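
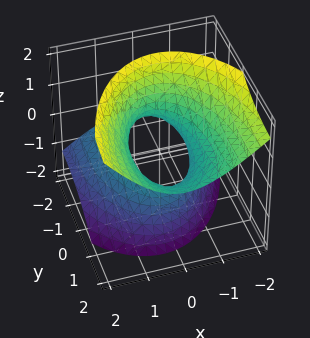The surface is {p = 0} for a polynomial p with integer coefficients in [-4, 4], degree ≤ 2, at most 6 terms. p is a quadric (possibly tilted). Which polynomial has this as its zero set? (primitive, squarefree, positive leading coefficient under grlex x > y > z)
3*x^2 + x*z + y^2 - 3*y*z - 2*z^2 - 2

deg p = 2. The shape is more complex than any degree-1 surface.
From the axis intercepts and sections: it misses every integer gridline on the z-axis.
The integer polynomial consistent with all of this is the stated p.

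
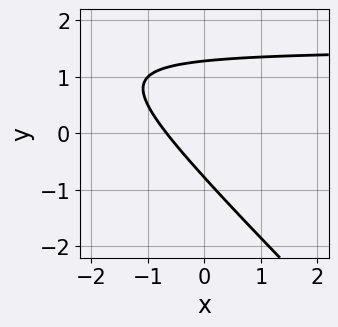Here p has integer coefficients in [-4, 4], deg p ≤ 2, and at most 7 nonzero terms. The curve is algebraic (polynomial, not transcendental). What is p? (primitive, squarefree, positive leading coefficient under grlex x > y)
2*x*y + 2*y^2 - 3*x - y - 2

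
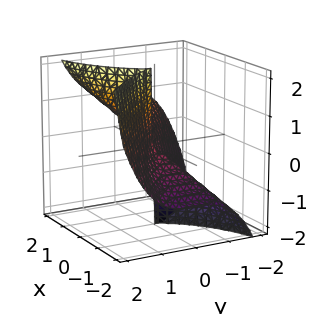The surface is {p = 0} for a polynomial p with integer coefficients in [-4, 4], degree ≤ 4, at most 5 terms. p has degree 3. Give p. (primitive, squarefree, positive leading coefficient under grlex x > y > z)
(a) Degree: the shape is more complex than any degree-2 surface, so deg p = 3.
(b) Reading off the gridlines: it crosses the y-axis at the gridline y = 0; it crosses the x-axis at the gridline x = 0.
(c) Assembling these constraints gives the stated polynomial. Check: (0, 0, -2) on the z-axis lies on the surface, and p(0, 0, -2) = 0. ✓

x^3 - 2*x^2*z + 2*y^3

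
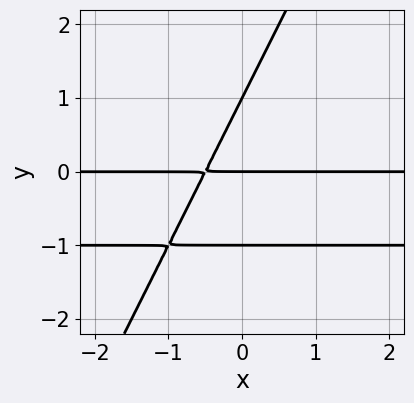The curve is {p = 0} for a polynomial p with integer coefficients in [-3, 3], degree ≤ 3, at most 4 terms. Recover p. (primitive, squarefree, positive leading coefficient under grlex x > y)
2*x*y^2 - y^3 + 2*x*y + y

First, the degree is 3 — the shape is more complex than any degree-2 curve.
Then, from the axis intercepts and sections: the y-axis gridline crossings are at y ∈ {-1, 0, 1}; every point of the x-axis in the box is on the curve.
Finally, these observations pin down the coefficients.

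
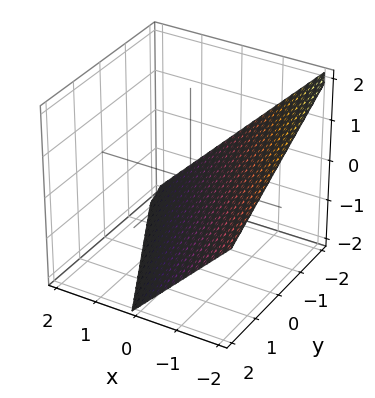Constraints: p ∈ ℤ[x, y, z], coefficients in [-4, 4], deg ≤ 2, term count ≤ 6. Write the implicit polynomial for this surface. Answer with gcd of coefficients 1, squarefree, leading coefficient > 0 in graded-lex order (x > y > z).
2*x + y + 2*z + 2

deg p = 1.
Reading off the gridlines: it meets the z-axis at z = -1 (among the integer gridlines); it meets the x-axis at x = -1 (among the integer gridlines); it meets the y-axis at y = -2 (among the integer gridlines).
Putting this together gives p.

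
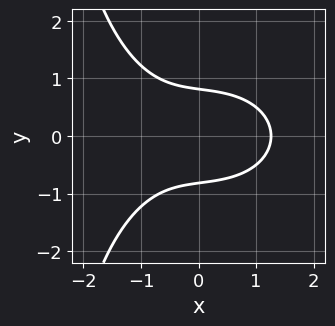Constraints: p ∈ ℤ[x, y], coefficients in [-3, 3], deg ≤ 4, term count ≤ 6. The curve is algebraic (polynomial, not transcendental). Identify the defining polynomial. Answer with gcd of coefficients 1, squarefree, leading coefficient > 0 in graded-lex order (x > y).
x^3 + x*y^2 + 3*y^2 - 2

(a) The degree is 3 — the shape is more complex than any degree-2 curve.
(b) Symmetries: mirror symmetry y ↦ −y ⇒ only even powers of y.
(c) The integer polynomial consistent with all of this is the stated p.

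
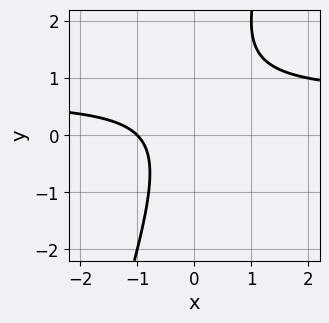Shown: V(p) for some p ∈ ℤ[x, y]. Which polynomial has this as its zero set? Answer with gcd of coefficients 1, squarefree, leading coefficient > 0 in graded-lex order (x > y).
3*x*y - y^2 - 2*x + y - 2

1. deg p = 2. A generic line meets the curve in up to 2 points.
2. From the visible intercepts: the curve avoids every integer y-axis point in the box; one x-axis crossing is at x = -1.
3. Solving for integer coefficients yields p as stated.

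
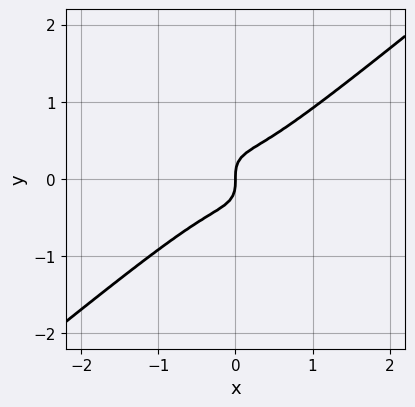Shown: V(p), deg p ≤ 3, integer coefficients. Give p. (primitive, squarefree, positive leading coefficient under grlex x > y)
1. The degree is 3 — a generic line meets the curve in up to 3 points.
2. Against the integer gridlines: one y-axis crossing is at y = 0; one x-axis crossing is at x = 0.
3. Assembling these constraints gives the stated polynomial.

3*x^3 - 2*x*y^2 - 3*y^3 + x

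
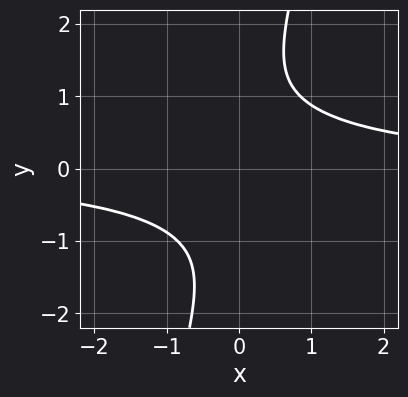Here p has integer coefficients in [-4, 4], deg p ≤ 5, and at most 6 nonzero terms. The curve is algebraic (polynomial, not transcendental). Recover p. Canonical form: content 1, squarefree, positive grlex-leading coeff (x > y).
2*x^2*y^2 + 3*x*y^3 - y^4 - 3

deg p = 4.
Against the integer gridlines: it misses every integer gridline on the x-axis; it misses every integer gridline on the y-axis.
Solving for integer coefficients yields p as stated.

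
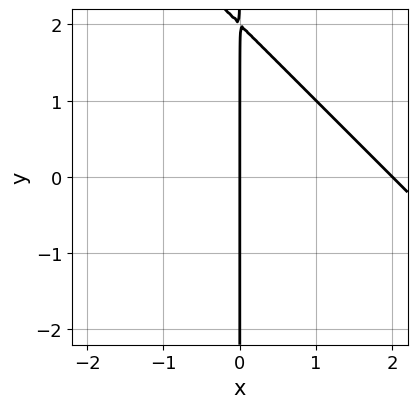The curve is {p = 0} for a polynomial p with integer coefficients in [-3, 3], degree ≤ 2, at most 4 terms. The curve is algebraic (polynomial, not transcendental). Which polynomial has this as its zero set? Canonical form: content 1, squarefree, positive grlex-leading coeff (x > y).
1. deg p = 2. No degree-1 curve has this shape.
2. Reading off the gridlines: every point of the y-axis in the box is on the curve; the x-axis gridline crossings are at x ∈ {0, 2}.
3. Putting this together gives p.

x^2 + x*y - 2*x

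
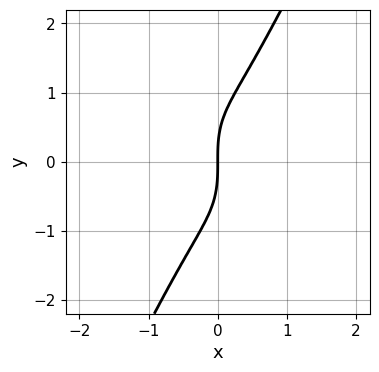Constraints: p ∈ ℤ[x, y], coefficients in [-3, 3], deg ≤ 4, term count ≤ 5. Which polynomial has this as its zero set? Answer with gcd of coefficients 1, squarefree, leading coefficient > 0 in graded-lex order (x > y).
3*x^3 + 3*x^2*y - y^3 + 3*x

1. Degree: no degree-2 curve has this shape, so deg p = 3.
2. From the axis intercepts and sections: one y-axis crossing is at y = 0; one x-axis crossing is at x = 0.
3. These observations pin down the coefficients.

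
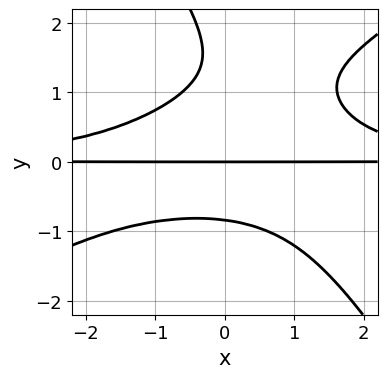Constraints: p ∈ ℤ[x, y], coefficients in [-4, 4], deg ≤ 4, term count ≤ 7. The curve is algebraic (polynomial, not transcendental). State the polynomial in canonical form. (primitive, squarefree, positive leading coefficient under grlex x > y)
x^2*y^2 - x*y^3 - y^4 + 2*y^3 - 2*y

First, deg p = 4. No degree-3 curve has this shape.
Next, from the visible intercepts: the visible x-axis segment lies entirely on the curve; it meets the y-axis at y = 0 (among the integer gridlines).
Finally, these observations pin down the coefficients.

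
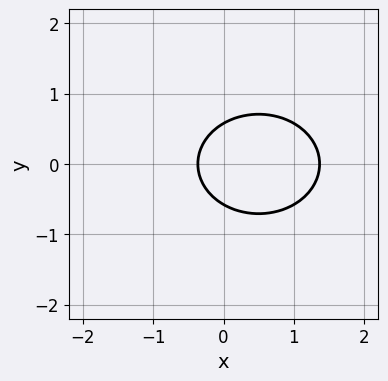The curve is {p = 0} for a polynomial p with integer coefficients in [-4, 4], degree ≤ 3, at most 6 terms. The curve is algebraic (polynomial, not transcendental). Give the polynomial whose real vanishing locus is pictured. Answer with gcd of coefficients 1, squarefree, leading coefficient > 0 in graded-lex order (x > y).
2*x^2 + 3*y^2 - 2*x - 1

(a) The degree is 2 — a generic line meets the curve in up to 2 points.
(b) Symmetries: the y ↦ −y reflection is a symmetry, so y appears only in even powers.
(c) Putting this together gives p.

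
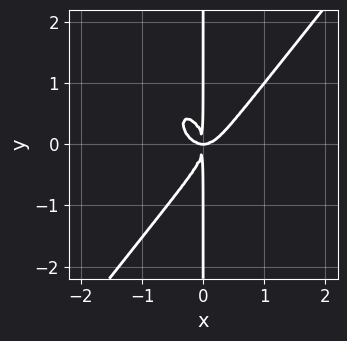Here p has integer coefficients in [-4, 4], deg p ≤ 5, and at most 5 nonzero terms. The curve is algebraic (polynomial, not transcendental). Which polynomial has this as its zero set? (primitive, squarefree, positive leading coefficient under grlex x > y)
First, deg p = 4. No degree-3 curve has this shape.
Next, observable constraints: the visible y-axis segment lies entirely on the curve.
Finally, these observations pin down the coefficients.

2*x^4 - x*y^3 - x^2*y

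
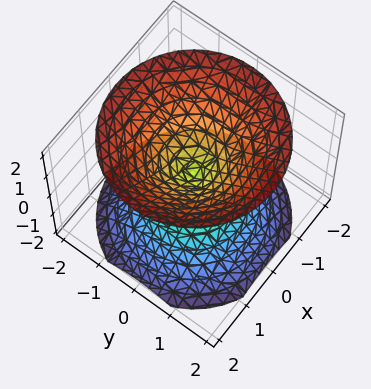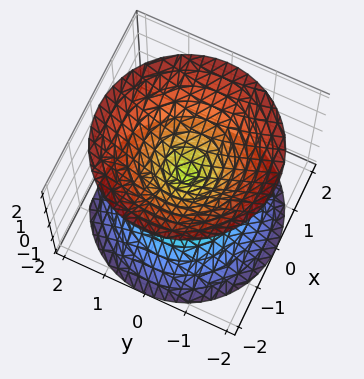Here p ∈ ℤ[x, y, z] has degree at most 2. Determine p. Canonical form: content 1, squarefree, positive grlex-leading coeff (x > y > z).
x^2 + y^2 - z^2

First, there are 2 components.
Then, degree: a double cone through the origin; a quadric, so deg p = 2.
Next, symmetries: mirror symmetry z ↦ −z ⇒ only even powers of z; rotational symmetry about the z-axis ⇒ p depends on x, y only through x² + y².
Next, observable constraints: it meets the y-axis at y = 0 (among the integer gridlines); it crosses the x-axis at the gridline x = 0.
Finally, together with the visible shape, these determine p as stated.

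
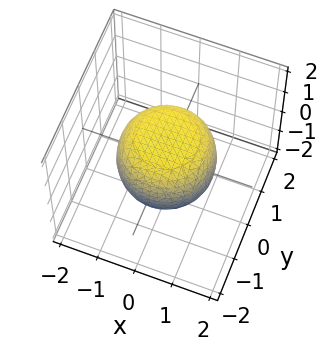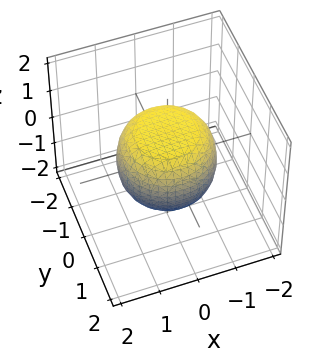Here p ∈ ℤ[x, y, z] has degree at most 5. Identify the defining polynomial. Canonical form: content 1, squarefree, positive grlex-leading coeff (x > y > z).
2*x^4 + 4*x^2*y^2 + 2*y^4 - x^2 - y^2 + 3*z^2 - 3

1. deg p = 4. A generic line meets the surface in up to 4 points.
2. Symmetries: rotational symmetry about the z-axis ⇒ p depends on x, y only through x² + y².
3. From the visible intercepts: the z-axis gridline crossings are at z ∈ {-1, 1}; a circular section at z = -1 has radius between 0 and 1.
4. Solving for integer coefficients yields p as stated.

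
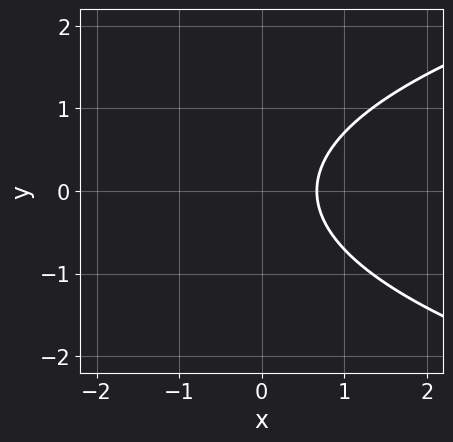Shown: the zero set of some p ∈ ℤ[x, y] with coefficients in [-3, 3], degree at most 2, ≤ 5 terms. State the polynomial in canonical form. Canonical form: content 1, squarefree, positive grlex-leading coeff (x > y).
2*y^2 - 3*x + 2

First, the degree is 2 — a generic line meets the curve in up to 2 points.
Next, symmetries: it's symmetric under y → −y, forcing even powers of y.
Then, from the axis intercepts and sections: it misses every integer gridline on the y-axis.
Finally, matching integer coefficients to the picture gives p.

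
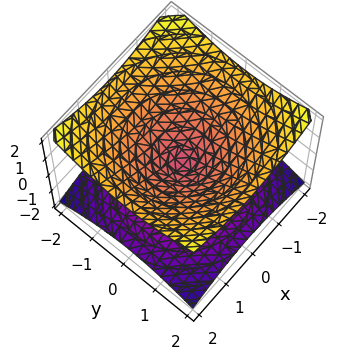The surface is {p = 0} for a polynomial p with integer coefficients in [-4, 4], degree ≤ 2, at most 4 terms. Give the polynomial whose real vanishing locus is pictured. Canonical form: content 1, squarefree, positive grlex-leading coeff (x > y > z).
x^2 + y^2 - 2*z^2

First, deg p = 2.
Then, by symmetry, the z-axis is an axis of rotation, so x and y enter only as x² + y²; it's symmetric under z → −z, forcing even powers of z.
Then, reading off the gridlines: it meets the y-axis at y = 0 (among the integer gridlines); a circular section at z = 1 has radius between 1 and 2; it meets the z-axis at z = 0 (among the integer gridlines).
Finally, putting this together gives p.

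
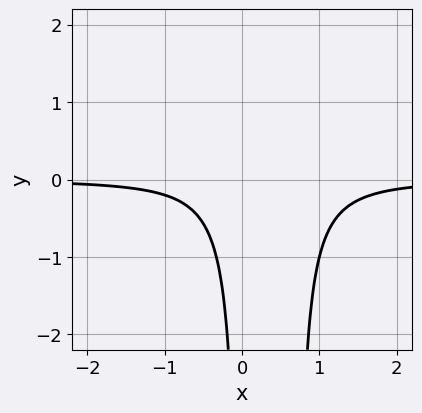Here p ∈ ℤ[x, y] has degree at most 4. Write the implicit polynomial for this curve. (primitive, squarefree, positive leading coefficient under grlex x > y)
3*x^2*y - 2*x*y + 1

1. The degree is 3 — the shape is more complex than any degree-2 curve.
2. From the visible intercepts: the curve avoids every integer y-axis point in the box; no x-intercept at any integer in the box.
3. The integer polynomial consistent with all of this is the stated p.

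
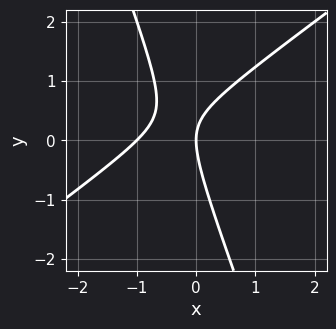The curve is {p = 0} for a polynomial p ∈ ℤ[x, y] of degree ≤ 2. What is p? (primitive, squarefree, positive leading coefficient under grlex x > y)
2*x^2 - 2*x*y - y^2 + 2*x

(a) Degree: no degree-1 curve has this shape, so deg p = 2.
(b) Against the integer gridlines: it meets the y-axis at y = 0 (among the integer gridlines); the x-axis gridline crossings are at x ∈ {-1, 0}.
(c) Matching integer coefficients to the picture gives p.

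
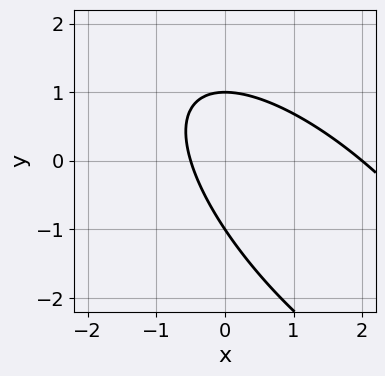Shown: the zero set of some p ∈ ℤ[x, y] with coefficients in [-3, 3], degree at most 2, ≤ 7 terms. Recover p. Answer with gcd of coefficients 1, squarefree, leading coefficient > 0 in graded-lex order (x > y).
2*x^2 + 3*x*y + 2*y^2 - 3*x - 2

Degree: no degree-1 curve has this shape, so deg p = 2.
Against the integer gridlines: the y-axis gridline crossings are at y ∈ {-1, 1}; one x-axis crossing is at x = 2.
The integer polynomial consistent with all of this is the stated p.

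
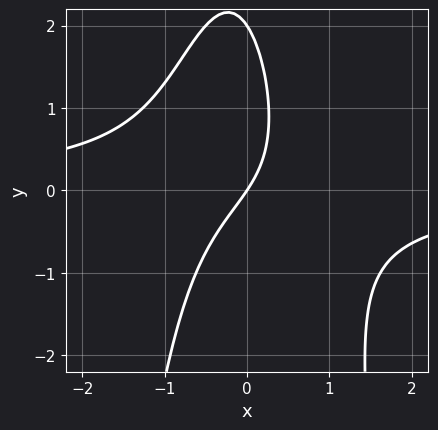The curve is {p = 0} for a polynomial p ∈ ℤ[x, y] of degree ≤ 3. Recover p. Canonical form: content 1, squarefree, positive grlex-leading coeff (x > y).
(a) The degree is 3 — a generic line meets the curve in up to 3 points.
(b) From the axis intercepts and sections: it meets the x-axis at x = 0 (among the integer gridlines); among the integer gridlines, it crosses the y-axis at y ∈ {0, 2}.
(c) Assembling these constraints gives the stated polynomial.

3*x^2*y + y^2 + 3*x - 2*y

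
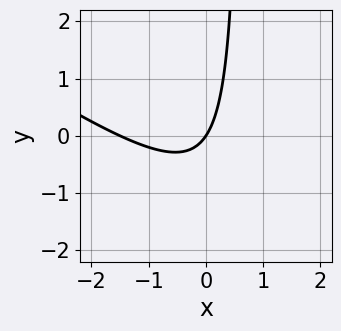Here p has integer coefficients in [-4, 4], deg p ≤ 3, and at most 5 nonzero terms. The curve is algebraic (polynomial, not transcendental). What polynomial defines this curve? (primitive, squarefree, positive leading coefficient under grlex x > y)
First, deg p = 2.
Then, from the axis intercepts and sections: one y-axis crossing is at y = 0; it meets the x-axis at x = 0 (among the integer gridlines).
Finally, putting this together gives p.

2*x^2 + 3*x*y + 3*x - 2*y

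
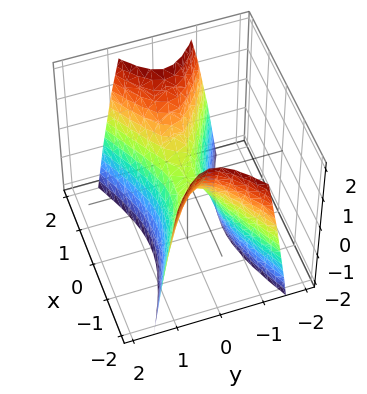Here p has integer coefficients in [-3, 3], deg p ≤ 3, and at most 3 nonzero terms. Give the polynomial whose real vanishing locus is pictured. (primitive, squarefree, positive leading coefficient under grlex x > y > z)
Degree: a hyperbolic paraboloid; a quadric, so deg p = 2.
Symmetries: it's symmetric under x → −x, forcing even powers of x; the y ↦ −y reflection is a symmetry, so y appears only in even powers.
From the visible intercepts: it crosses the z-axis at the gridline z = 0; one y-axis crossing is at y = 0; one x-axis crossing is at x = 0.
Putting this together gives p.

x^2 - 3*y^2 - z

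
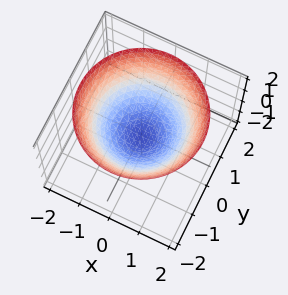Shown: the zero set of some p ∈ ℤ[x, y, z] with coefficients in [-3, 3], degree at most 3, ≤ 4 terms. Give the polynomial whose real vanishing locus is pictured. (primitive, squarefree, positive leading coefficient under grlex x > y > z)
1. Degree: no degree-1 surface has this shape, so deg p = 2.
2. Symmetries: rotational symmetry about the z-axis ⇒ p depends on x, y only through x² + y².
3. From the axis intercepts and sections: a circular section at z = 1 has radius between 1 and 2.
4. These observations pin down the coefficients.

2*x^2 + 2*y^2 - 3*z - 1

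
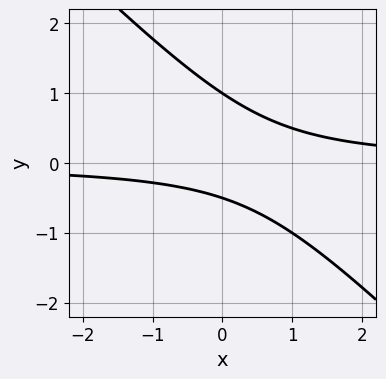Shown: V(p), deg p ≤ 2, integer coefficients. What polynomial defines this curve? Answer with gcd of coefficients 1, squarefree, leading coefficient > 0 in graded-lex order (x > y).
2*x*y + 2*y^2 - y - 1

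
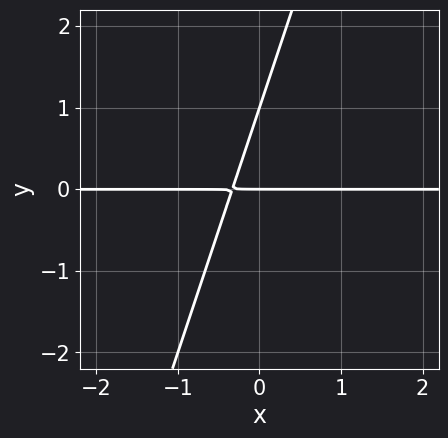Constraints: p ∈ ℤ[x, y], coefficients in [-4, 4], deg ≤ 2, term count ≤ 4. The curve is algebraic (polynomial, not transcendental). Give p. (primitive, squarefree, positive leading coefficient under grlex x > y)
3*x*y - y^2 + y

(a) The degree is 2 — no degree-1 curve has this shape.
(b) Checking where it meets the axes: among the integer gridlines, it crosses the y-axis at y ∈ {0, 1}; the visible x-axis segment lies entirely on the curve.
(c) The integer polynomial consistent with all of this is the stated p.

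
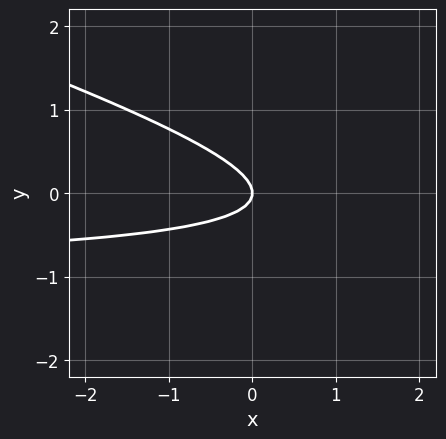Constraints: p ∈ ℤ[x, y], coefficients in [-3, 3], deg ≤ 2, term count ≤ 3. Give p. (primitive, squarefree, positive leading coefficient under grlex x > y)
1. deg p = 2.
2. Checking where it meets the axes: one y-axis crossing is at y = 0; it meets the x-axis at x = 0 (among the integer gridlines).
3. Putting this together gives p.

x*y + 3*y^2 + x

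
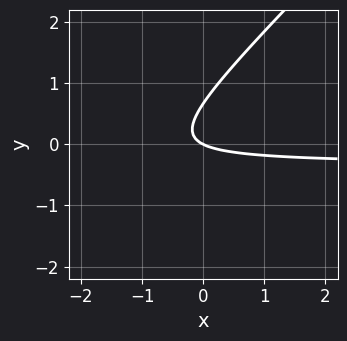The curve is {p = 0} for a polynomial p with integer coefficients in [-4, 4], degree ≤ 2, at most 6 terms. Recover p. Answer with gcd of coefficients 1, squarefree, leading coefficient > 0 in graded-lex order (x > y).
3*x*y - 3*y^2 + x + 2*y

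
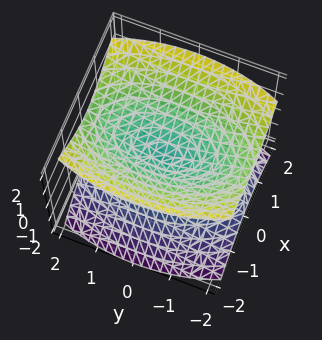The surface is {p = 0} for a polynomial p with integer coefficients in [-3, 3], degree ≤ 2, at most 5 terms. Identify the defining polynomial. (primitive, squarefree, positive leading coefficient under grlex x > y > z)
(a) There are 2 components.
(b) Degree: a double cone through the origin; a quadric, so deg p = 2.
(c) Symmetries: the z ↦ −z reflection is a symmetry, so z appears only in even powers; the x ↦ −x reflection is a symmetry, so x appears only in even powers; it's symmetric under y → −y, forcing even powers of y.
(d) From the axis intercepts and sections: it meets the x-axis at x = 0 (among the integer gridlines); it meets the y-axis at y = 0 (among the integer gridlines); it meets the z-axis at z = 0 (among the integer gridlines).
(e) Assembling these constraints gives the stated polynomial.

3*x^2 + y^2 - 3*z^2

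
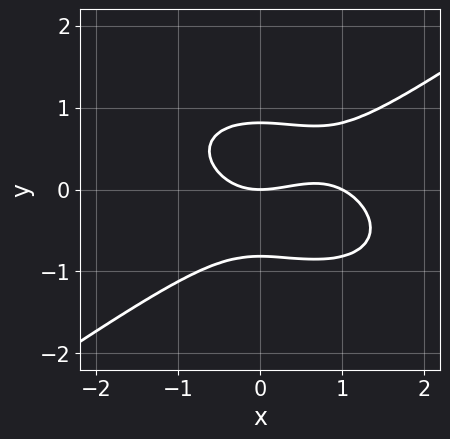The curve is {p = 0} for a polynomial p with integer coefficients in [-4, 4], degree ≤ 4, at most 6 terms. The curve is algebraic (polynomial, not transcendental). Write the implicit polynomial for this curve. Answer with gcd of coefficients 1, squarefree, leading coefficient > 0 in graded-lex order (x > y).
x^3 - 3*y^3 - x^2 + 2*y

The degree is 3 — a generic line meets the curve in up to 3 points.
Observable constraints: the x-axis gridline crossings are at x ∈ {0, 1}; one y-axis crossing is at y = 0.
These observations pin down the coefficients.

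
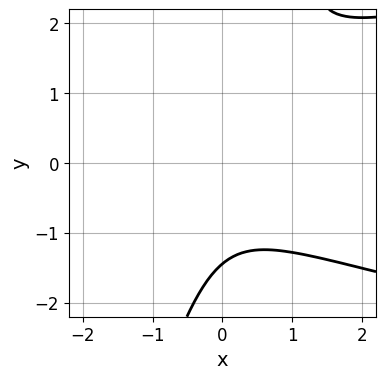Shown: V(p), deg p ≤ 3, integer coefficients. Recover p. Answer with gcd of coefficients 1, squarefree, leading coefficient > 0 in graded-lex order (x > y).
3*x*y^2 - y^3 - 3*x^2 - x - 3

First, the degree is 3 — a generic line meets the curve in up to 3 points.
Then, against the integer gridlines: the curve avoids every integer x-axis point in the box.
Finally, fitting integer coefficients to these (and the overall shape) gives p.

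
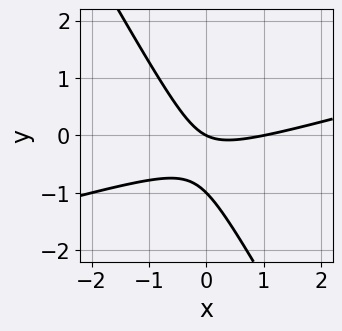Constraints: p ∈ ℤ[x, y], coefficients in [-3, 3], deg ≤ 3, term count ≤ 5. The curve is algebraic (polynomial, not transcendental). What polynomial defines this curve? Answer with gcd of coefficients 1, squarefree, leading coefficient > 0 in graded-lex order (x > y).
x^2 - 3*x*y - 2*y^2 - x - 2*y

(a) deg p = 2.
(b) From the visible intercepts: the y-axis gridline crossings are at y ∈ {-1, 0}; the x-axis gridline crossings are at x ∈ {0, 1}.
(c) The integer polynomial consistent with all of this is the stated p.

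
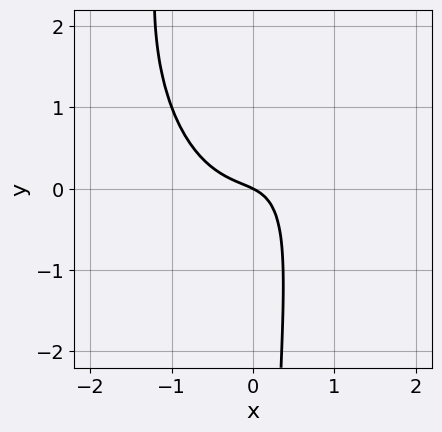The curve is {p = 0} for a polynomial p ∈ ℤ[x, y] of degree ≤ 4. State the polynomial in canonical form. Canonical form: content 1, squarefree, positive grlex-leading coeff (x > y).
3*x^3 + x*y^2 - 3*x*y + x + 2*y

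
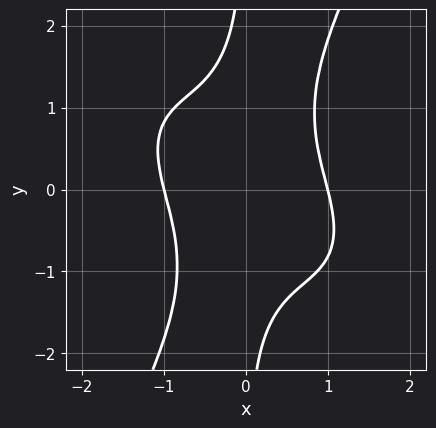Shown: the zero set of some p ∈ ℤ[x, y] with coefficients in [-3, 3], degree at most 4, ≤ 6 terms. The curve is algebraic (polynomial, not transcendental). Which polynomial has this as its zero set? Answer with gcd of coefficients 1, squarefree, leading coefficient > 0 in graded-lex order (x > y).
3*x^4 + 3*x^3*y + 2*x^2*y^2 - 2*x*y^3 - 3

(a) Degree: a generic line meets the curve in up to 4 points, so deg p = 4.
(b) From the visible intercepts: among the integer gridlines, it crosses the x-axis at x ∈ {-1, 1}; it misses every integer gridline on the y-axis.
(c) Together with the visible shape, these determine p as stated.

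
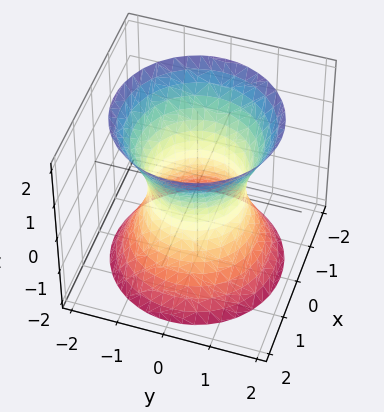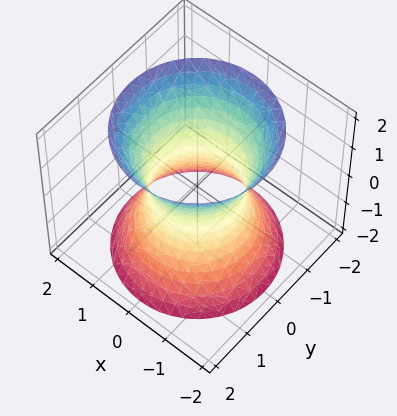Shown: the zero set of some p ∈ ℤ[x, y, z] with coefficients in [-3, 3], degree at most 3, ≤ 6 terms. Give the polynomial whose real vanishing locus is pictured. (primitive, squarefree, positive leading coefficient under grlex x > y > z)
2*x^2 + 2*y^2 - z^2 - 2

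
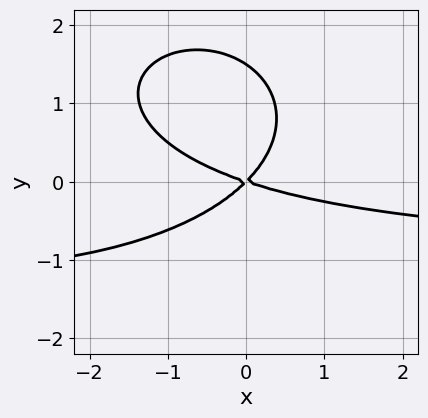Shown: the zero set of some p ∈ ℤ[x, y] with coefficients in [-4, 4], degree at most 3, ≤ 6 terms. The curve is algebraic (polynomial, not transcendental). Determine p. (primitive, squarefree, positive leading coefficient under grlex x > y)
x^2*y + 2*y^3 + x^2 + 2*x*y - 3*y^2

Degree: no degree-2 curve has this shape, so deg p = 3.
Reading off the gridlines: it meets the y-axis at y = 0 (among the integer gridlines); it meets the x-axis at x = 0 (among the integer gridlines).
Fitting integer coefficients to these (and the overall shape) gives p.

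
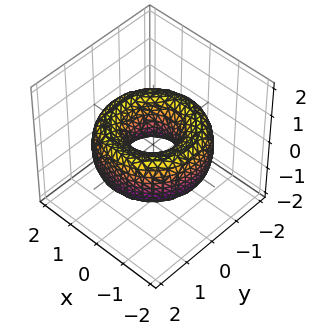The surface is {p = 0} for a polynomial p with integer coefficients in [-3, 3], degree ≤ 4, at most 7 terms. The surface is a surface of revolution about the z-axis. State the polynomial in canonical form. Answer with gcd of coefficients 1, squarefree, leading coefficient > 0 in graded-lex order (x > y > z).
x^4 + 2*x^2*y^2 + y^4 - 3*x^2 - 3*y^2 + 2*z^2 + 1

First, deg p = 4. No degree-3 surface has this shape.
Then, by symmetry, the z-axis is an axis of rotation, so x and y enter only as x² + y².
Then, against the integer gridlines: the surface avoids every integer z-axis point in the box; a circular section at z = 0 has radius between 0 and 1.
Finally, solving for integer coefficients yields p as stated.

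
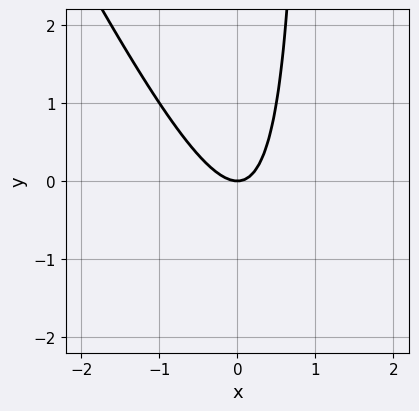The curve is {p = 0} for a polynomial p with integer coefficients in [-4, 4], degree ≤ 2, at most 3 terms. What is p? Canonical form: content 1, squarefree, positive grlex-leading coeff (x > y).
(a) deg p = 2. No degree-1 curve has this shape.
(b) Observable constraints: one x-axis crossing is at x = 0; one y-axis crossing is at y = 0.
(c) Fitting integer coefficients to these (and the overall shape) gives p.

2*x^2 + x*y - y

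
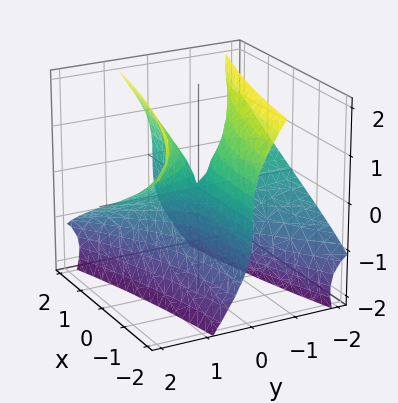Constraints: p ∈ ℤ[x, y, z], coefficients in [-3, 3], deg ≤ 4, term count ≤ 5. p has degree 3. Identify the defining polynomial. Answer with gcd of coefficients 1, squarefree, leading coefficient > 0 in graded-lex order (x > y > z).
1. Degree: a generic line meets the surface in up to 3 points, so deg p = 3.
2. Reading off the gridlines: every point of the y-axis in the box is on the surface; the visible x-axis segment lies entirely on the surface; it meets the z-axis at z = 0 (among the integer gridlines).
3. Matching integer coefficients to the picture gives p.

3*y^2*z - z^3 + 3*x*y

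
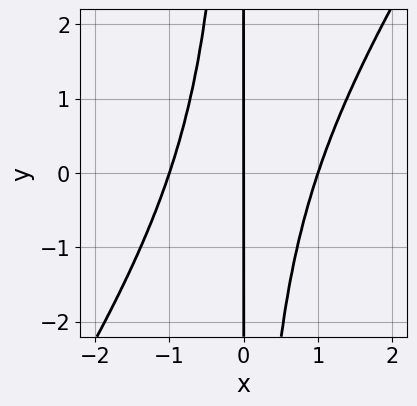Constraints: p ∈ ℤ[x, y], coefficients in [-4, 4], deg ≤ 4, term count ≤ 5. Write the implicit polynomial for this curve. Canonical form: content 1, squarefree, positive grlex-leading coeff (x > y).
3*x^3 - 2*x^2*y - 3*x

(a) The degree is 3 — the shape is more complex than any degree-2 curve.
(b) Checking where it meets the axes: among the integer gridlines, it crosses the x-axis at x ∈ {-1, 0, 1}; every point of the y-axis in the box is on the curve.
(c) These observations pin down the coefficients.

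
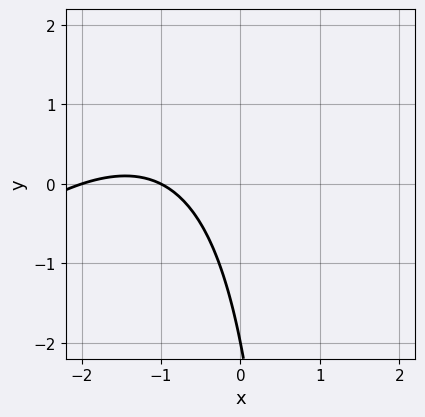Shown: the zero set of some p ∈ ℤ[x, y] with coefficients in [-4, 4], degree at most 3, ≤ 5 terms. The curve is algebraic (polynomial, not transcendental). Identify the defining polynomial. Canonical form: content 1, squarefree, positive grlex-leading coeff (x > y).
x^2 - x*y + 3*x + y + 2

deg p = 2. The shape is more complex than any degree-1 curve.
From the visible intercepts: it meets the y-axis at y = -2 (among the integer gridlines); among the integer gridlines, it crosses the x-axis at x ∈ {-2, -1}.
Matching integer coefficients to the picture gives p.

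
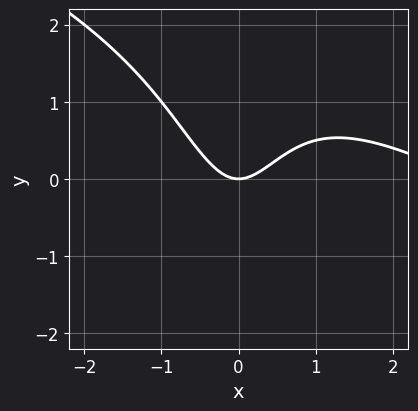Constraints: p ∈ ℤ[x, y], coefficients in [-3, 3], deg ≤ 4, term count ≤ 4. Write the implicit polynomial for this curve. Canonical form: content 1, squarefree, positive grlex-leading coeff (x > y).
x^3 + 2*x^2*y - 3*x^2 + 2*y

(a) Degree: the shape is more complex than any degree-2 curve, so deg p = 3.
(b) Observable constraints: it meets the x-axis at x = 0 (among the integer gridlines); it crosses the y-axis at the gridline y = 0.
(c) Solving for integer coefficients yields p as stated.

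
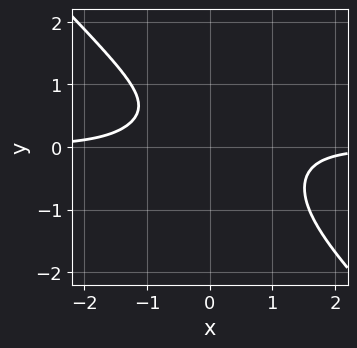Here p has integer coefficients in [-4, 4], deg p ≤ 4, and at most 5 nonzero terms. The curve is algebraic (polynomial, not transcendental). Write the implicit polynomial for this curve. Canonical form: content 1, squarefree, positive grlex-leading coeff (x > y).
x^3*y + y^4 + y^2 - y + 1

First, degree: the shape is more complex than any degree-3 curve, so deg p = 4.
Next, checking where it meets the axes: it misses every integer gridline on the x-axis; no y-intercept at any integer in the box.
Finally, putting this together gives p.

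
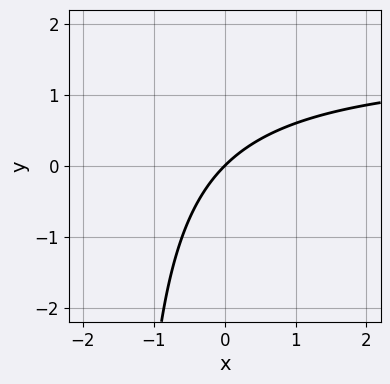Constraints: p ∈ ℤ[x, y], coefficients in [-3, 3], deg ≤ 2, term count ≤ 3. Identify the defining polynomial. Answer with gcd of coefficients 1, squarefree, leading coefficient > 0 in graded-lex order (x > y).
2*x*y - 3*x + 3*y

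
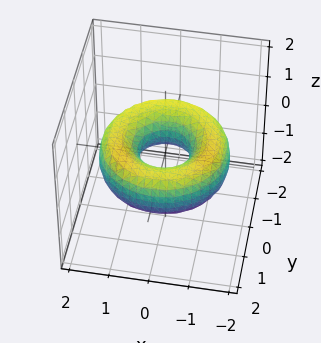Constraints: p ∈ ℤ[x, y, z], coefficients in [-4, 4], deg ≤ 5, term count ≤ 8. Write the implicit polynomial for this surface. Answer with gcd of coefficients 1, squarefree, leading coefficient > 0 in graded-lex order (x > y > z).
x^4 + 2*x^2*y^2 + y^4 - 3*x^2 - 3*y^2 + 3*z^2 + 1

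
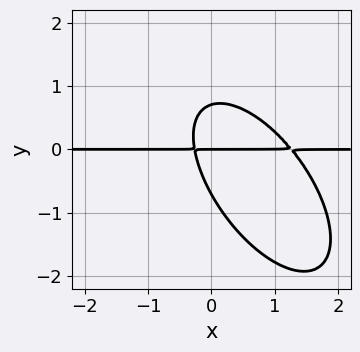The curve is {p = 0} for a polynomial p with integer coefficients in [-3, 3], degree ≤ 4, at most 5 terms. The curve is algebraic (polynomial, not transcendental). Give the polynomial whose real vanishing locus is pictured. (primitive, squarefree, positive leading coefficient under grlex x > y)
1. Degree: no degree-2 curve has this shape, so deg p = 3.
2. From the axis intercepts and sections: one y-axis crossing is at y = 0; every point of the x-axis in the box is on the curve.
3. The integer polynomial consistent with all of this is the stated p.

3*x^2*y + 3*x*y^2 + 2*y^3 - 3*x*y - y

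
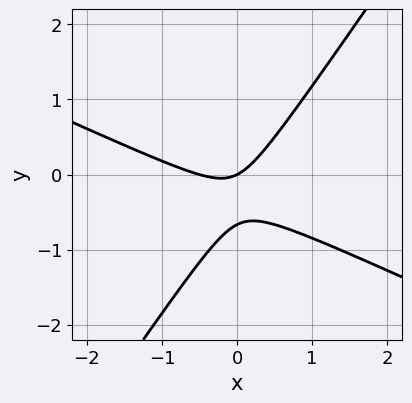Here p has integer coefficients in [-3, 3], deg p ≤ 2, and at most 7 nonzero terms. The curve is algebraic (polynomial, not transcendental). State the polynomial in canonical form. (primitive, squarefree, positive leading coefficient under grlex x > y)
1. The degree is 2 — no degree-1 curve has this shape.
2. From the axis intercepts and sections: one x-axis crossing is at x = 0; one y-axis crossing is at y = 0.
3. Fitting integer coefficients to these (and the overall shape) gives p.

2*x^2 + 3*x*y - 3*y^2 + x - 2*y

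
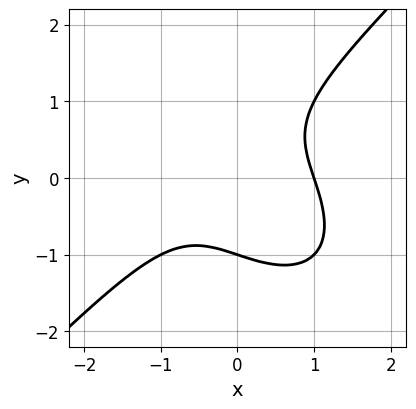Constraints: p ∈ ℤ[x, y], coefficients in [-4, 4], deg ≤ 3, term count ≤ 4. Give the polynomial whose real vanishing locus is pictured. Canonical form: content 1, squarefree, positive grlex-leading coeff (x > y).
x^3 - y^3 + x*y - 1

1. Degree: a generic line meets the curve in up to 3 points, so deg p = 3.
2. Observable constraints: it meets the y-axis at y = -1 (among the integer gridlines); it meets the x-axis at x = 1 (among the integer gridlines).
3. Together with the visible shape, these determine p as stated.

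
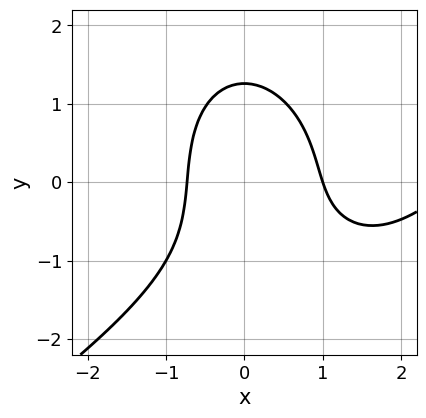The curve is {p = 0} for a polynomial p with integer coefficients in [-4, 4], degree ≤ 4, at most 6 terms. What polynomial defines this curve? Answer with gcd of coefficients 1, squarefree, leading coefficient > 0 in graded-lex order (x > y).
1. The degree is 3 — the shape is more complex than any degree-2 curve.
2. Observable constraints: it crosses the x-axis at the gridline x = 1.
3. Matching integer coefficients to the picture gives p.

x^3 - x^2*y - y^3 - 3*x^2 + 2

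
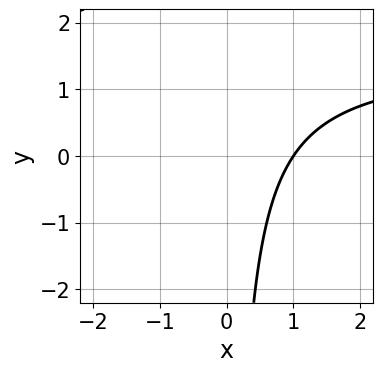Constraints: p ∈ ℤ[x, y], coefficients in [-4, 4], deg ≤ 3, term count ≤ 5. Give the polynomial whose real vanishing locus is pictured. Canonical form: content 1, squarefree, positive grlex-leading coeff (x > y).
2*x*y - 3*x + 3

The degree is 2 — a generic line meets the curve in up to 2 points.
Observable constraints: no y-intercept at any integer in the box; it crosses the x-axis at the gridline x = 1.
Assembling these constraints gives the stated polynomial.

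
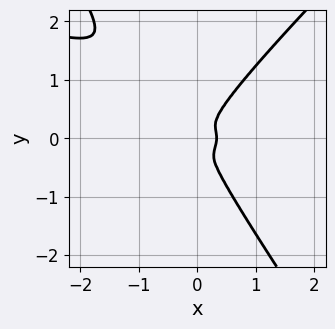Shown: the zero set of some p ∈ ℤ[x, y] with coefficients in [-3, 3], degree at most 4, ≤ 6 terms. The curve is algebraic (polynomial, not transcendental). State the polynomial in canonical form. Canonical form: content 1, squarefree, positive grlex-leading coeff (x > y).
3*x^2*y^2 - x*y^3 - 2*y^4 + 3*x^3 - x^2

1. The degree is 4 — no degree-3 curve has this shape.
2. The integer polynomial consistent with all of this is the stated p.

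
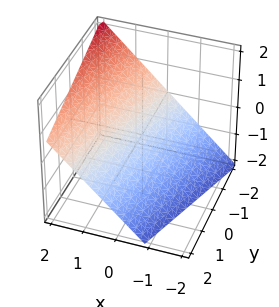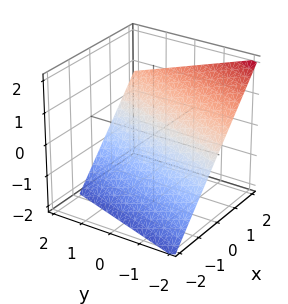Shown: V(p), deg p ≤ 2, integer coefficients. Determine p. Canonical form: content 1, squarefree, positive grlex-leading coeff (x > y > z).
(a) Degree: every cross-section is a straight line — this is a plane, so deg p = 1.
(b) Observable constraints: one y-axis crossing is at y = -2.
(c) Solving for integer coefficients yields p as stated.

3*x - y - 3*z - 2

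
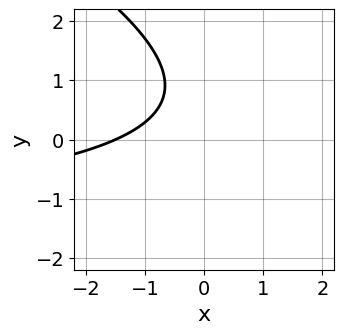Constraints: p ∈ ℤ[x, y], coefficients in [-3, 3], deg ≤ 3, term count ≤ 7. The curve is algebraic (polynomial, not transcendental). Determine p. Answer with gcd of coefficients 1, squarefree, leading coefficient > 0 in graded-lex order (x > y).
x*y + 2*y^2 + 2*x - 3*y + 3

1. deg p = 2. A generic line meets the curve in up to 2 points.
2. Observable constraints: it misses every integer gridline on the y-axis.
3. Together with the visible shape, these determine p as stated.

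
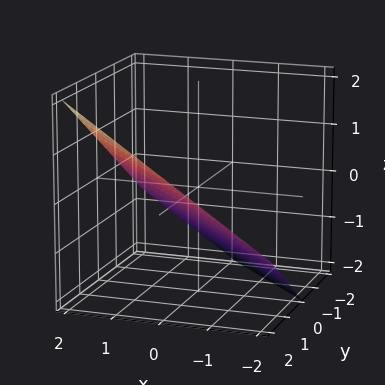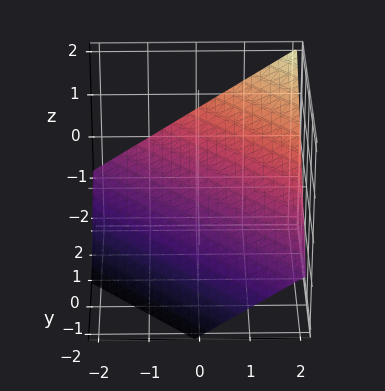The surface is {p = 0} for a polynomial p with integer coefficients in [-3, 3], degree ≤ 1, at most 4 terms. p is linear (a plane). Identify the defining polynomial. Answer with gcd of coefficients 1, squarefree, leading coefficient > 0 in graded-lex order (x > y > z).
2*x + 2*y - 3*z - 2

(a) deg p = 1. Every cross-section is a straight line — this is a plane.
(b) Reading off the gridlines: one x-axis crossing is at x = 1; it meets the y-axis at y = 1 (among the integer gridlines).
(c) Matching integer coefficients to the picture gives p.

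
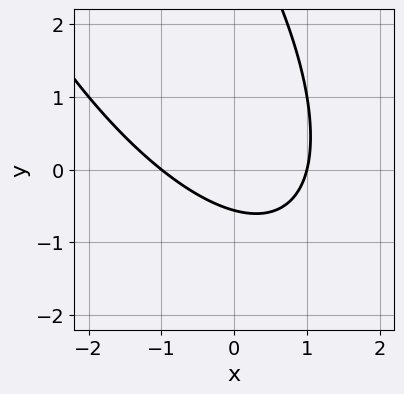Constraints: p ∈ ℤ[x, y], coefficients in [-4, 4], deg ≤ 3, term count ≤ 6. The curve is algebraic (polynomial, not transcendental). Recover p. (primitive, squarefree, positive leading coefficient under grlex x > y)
deg p = 2. No degree-1 curve has this shape.
Reading off the gridlines: the x-axis gridline crossings are at x ∈ {-1, 1}.
Together with the visible shape, these determine p as stated.

2*x^2 + 2*x*y + y^2 - 3*y - 2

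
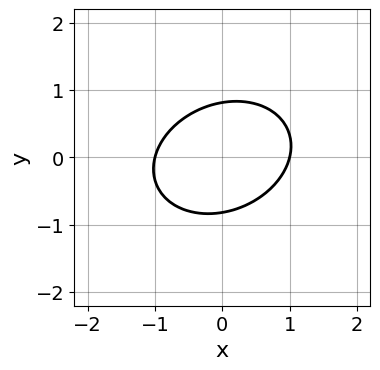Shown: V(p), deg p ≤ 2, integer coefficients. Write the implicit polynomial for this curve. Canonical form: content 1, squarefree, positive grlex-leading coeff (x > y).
2*x^2 - x*y + 3*y^2 - 2

The degree is 2 — the shape is more complex than any degree-1 curve.
Against the integer gridlines: the x-axis gridline crossings are at x ∈ {-1, 1}.
Together with the visible shape, these determine p as stated.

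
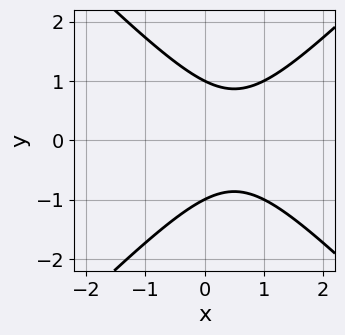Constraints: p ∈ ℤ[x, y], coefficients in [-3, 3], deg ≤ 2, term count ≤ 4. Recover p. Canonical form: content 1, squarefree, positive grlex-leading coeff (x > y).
x^2 - y^2 - x + 1

1. The degree is 2 — a generic line meets the curve in up to 2 points.
2. Symmetries: mirror symmetry y ↦ −y ⇒ only even powers of y.
3. From the visible intercepts: among the integer gridlines, it crosses the y-axis at y ∈ {-1, 1}; the curve avoids every integer x-axis point in the box.
4. These observations pin down the coefficients.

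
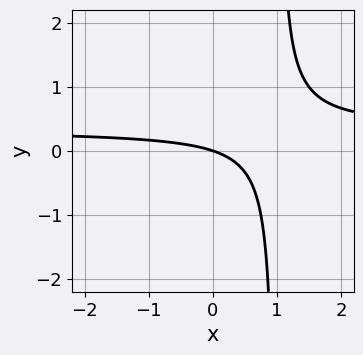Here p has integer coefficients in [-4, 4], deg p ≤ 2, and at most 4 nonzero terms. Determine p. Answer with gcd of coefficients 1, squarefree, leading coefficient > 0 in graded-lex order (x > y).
(a) deg p = 2. The shape is more complex than any degree-1 curve.
(b) From the axis intercepts and sections: it meets the x-axis at x = 0 (among the integer gridlines); it meets the y-axis at y = 0 (among the integer gridlines).
(c) Assembling these constraints gives the stated polynomial.

3*x*y - x - 3*y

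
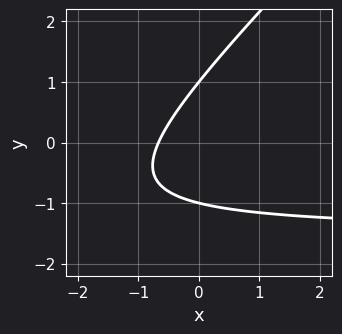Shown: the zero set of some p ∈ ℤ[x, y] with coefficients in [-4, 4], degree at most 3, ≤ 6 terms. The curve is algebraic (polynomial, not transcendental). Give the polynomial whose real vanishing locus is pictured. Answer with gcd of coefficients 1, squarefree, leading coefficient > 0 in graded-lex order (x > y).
(a) The degree is 2 — no degree-1 curve has this shape.
(b) From the visible intercepts: the y-axis gridline crossings are at y ∈ {-1, 1}.
(c) The integer polynomial consistent with all of this is the stated p.

2*x*y - 2*y^2 + 3*x + 2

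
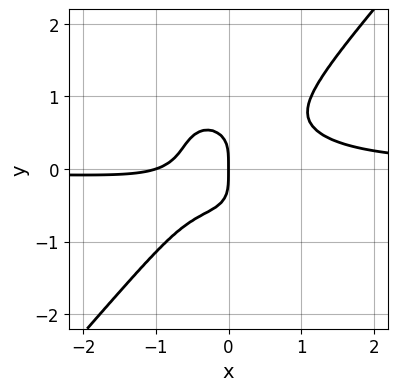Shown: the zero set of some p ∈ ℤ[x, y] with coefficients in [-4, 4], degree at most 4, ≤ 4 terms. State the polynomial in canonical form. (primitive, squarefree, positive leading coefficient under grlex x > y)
3*x^3*y - 2*y^4 - x^2 - x

The degree is 4 — the shape is more complex than any degree-3 curve.
From the visible intercepts: one y-axis crossing is at y = 0; among the integer gridlines, it crosses the x-axis at x ∈ {-1, 0}.
Putting this together gives p.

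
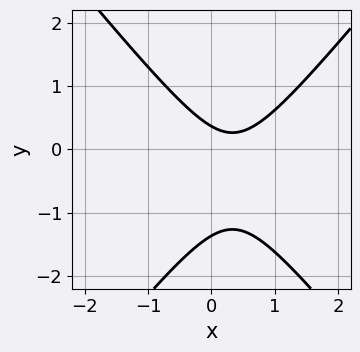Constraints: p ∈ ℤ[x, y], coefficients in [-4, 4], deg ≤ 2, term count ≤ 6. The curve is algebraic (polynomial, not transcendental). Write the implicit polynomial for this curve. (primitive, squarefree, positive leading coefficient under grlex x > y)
1. Degree: a generic line meets the curve in up to 2 points, so deg p = 2.
2. Checking where it meets the axes: it misses every integer gridline on the x-axis.
3. Assembling these constraints gives the stated polynomial.

3*x^2 - 2*y^2 - 2*x - 2*y + 1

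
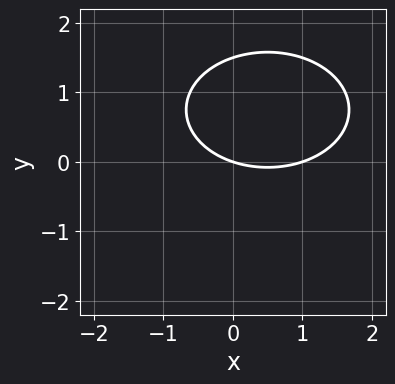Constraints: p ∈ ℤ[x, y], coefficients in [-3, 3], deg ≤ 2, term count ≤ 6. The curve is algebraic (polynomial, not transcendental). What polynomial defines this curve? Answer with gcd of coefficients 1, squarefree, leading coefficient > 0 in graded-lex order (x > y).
Degree: the shape is more complex than any degree-1 curve, so deg p = 2.
From the visible intercepts: one y-axis crossing is at y = 0; the x-axis gridline crossings are at x ∈ {0, 1}.
Fitting integer coefficients to these (and the overall shape) gives p.

x^2 + 2*y^2 - x - 3*y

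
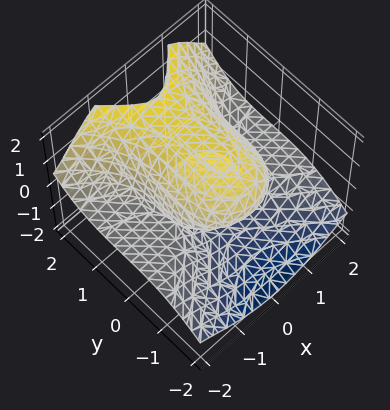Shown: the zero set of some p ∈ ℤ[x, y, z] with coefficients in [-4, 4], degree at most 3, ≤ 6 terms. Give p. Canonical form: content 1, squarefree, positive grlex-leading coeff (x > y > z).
3*x^2*z - y^3 + 2*z^3 - 2*z^2 - 3*z

(a) deg p = 3.
(b) Observable constraints: it crosses the z-axis at the gridline z = 0; it meets the y-axis at y = 0 (among the integer gridlines); every point of the x-axis in the box is on the surface.
(c) The integer polynomial consistent with all of this is the stated p.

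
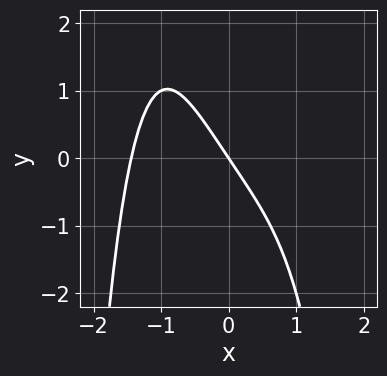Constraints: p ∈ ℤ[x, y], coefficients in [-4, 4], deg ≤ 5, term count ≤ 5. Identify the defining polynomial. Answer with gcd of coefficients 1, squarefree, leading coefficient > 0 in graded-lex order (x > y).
1. The degree is 4 — the shape is more complex than any degree-3 curve.
2. From the axis intercepts and sections: it crosses the x-axis at the gridline x = 0; it crosses the y-axis at the gridline y = 0.
3. Putting this together gives p.

x^4 + 3*x + 2*y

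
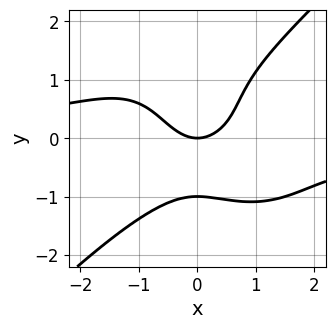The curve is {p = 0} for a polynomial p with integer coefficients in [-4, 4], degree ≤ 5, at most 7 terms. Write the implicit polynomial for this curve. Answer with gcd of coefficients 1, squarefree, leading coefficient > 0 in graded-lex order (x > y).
First, the degree is 4 — the shape is more complex than any degree-3 curve.
Then, against the integer gridlines: it meets the x-axis at x = 0 (among the integer gridlines); the y-axis gridline crossings are at y ∈ {-1, 0}.
Finally, fitting integer coefficients to these (and the overall shape) gives p.

2*x^3*y - 2*y^4 + y^3 + 3*x^2 - 3*y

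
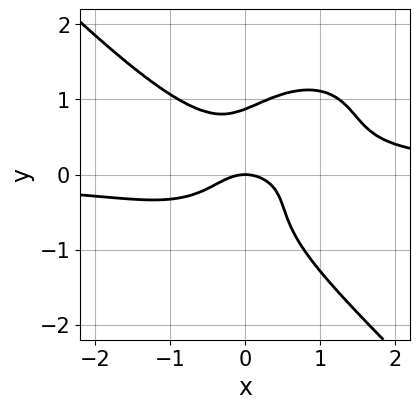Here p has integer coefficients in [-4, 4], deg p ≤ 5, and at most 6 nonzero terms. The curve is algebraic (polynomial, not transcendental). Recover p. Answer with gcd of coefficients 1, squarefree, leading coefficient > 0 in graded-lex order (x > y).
3*x^3*y + 3*y^4 - 3*x*y^2 - 2*x^2 - 2*y

(a) Degree: the shape is more complex than any degree-3 curve, so deg p = 4.
(b) From the axis intercepts and sections: it crosses the x-axis at the gridline x = 0; it crosses the y-axis at the gridline y = 0.
(c) Solving for integer coefficients yields p as stated.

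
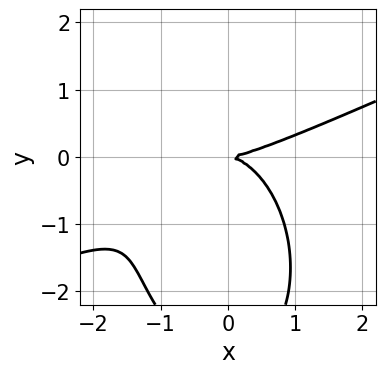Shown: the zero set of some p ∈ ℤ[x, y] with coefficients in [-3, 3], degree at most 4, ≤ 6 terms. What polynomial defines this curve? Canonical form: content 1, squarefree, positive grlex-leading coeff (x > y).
x^3 - 2*x^2*y - y^3 - 3*y^2

1. Degree: a generic line meets the curve in up to 3 points, so deg p = 3.
2. From the axis intercepts and sections: it crosses the y-axis at the gridline y = 0; it crosses the x-axis at the gridline x = 0.
3. The integer polynomial consistent with all of this is the stated p.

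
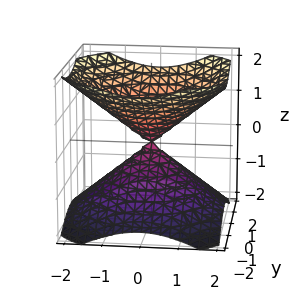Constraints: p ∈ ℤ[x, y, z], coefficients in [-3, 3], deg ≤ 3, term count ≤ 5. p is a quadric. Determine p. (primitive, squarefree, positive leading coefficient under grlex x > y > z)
2*x^2 + 2*y^2 - 3*z^2

(a) There are 2 components. Treating them together as one polynomial.
(b) Degree: a double cone through the origin; a quadric, so deg p = 2.
(c) Symmetries: the surface is invariant under rotation about z: p = q(x² + y², z); mirror symmetry z ↦ −z ⇒ only even powers of z.
(d) Against the integer gridlines: it meets the x-axis at x = 0 (among the integer gridlines); a circular section at z = 1 has radius between 1 and 2.
(e) Together with the visible shape, these determine p as stated.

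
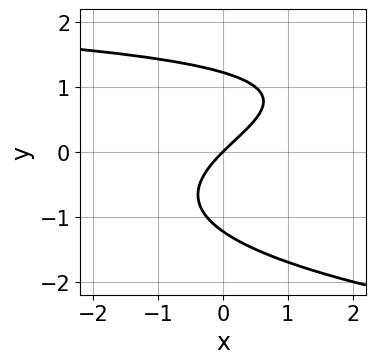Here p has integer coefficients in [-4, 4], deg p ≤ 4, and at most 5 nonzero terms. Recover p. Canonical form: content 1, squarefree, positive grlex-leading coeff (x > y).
The degree is 3 — no degree-2 curve has this shape.
From the axis intercepts and sections: it crosses the x-axis at the gridline x = 0; it meets the y-axis at y = 0 (among the integer gridlines).
Solving for integer coefficients yields p as stated.

2*y^3 - x*y + 3*x - 3*y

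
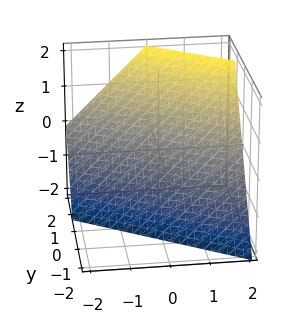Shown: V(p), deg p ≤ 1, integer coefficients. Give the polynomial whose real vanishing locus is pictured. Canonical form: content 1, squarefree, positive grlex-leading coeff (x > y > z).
2*x + 3*y - 2*z - 2

1. Degree: the surface is flat (a plane), so deg p = 1.
2. Checking where it meets the axes: one x-axis crossing is at x = 1; it crosses the z-axis at the gridline z = -1.
3. Putting this together gives p.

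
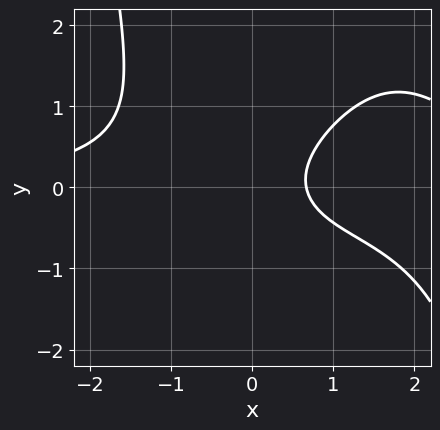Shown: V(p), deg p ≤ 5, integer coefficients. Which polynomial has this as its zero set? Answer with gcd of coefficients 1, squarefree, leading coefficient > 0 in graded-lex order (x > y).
x^3*y - 2*x^2*y + 3*y^2 - 3*x + 2

First, degree: no degree-3 curve has this shape, so deg p = 4.
Next, observable constraints: it misses every integer gridline on the y-axis.
Finally, together with the visible shape, these determine p as stated.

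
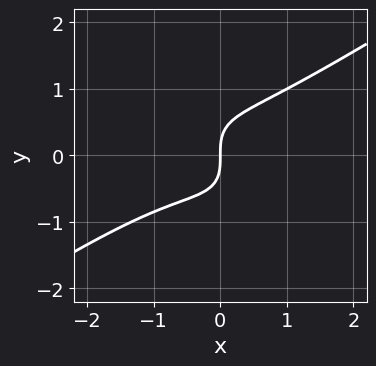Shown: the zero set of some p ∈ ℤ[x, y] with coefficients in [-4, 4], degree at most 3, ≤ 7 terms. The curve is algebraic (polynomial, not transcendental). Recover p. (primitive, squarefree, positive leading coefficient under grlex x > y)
First, degree: no degree-2 curve has this shape, so deg p = 3.
Then, observable constraints: it meets the x-axis at x = 0 (among the integer gridlines); one y-axis crossing is at y = 0.
Finally, fitting integer coefficients to these (and the overall shape) gives p.

2*x^3 - 3*x*y^2 - 3*y^3 + x^2 + 3*x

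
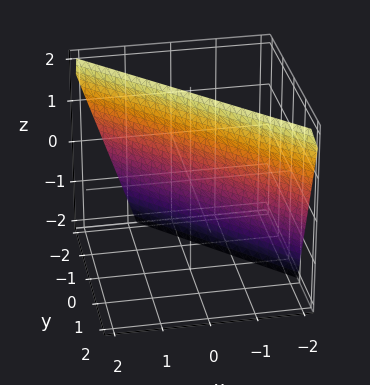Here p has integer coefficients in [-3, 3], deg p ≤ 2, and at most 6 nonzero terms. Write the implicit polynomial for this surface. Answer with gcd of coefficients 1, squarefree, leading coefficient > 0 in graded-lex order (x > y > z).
deg p = 1. Every cross-section is a straight line — this is a plane.
From the axis intercepts and sections: it meets the z-axis at z = 2 (among the integer gridlines).
Matching integer coefficients to the picture gives p.

3*x + 3*y - z + 2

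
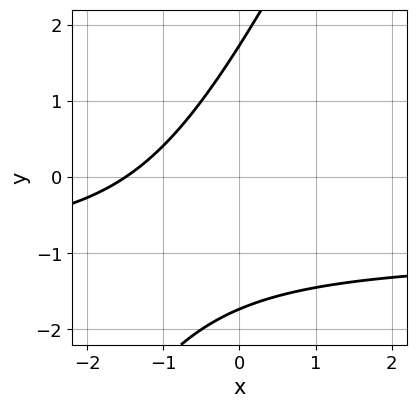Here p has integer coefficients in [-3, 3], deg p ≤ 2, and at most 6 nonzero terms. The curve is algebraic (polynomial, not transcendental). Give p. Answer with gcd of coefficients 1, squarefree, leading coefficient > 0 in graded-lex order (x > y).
2*x*y - y^2 + 2*x + 3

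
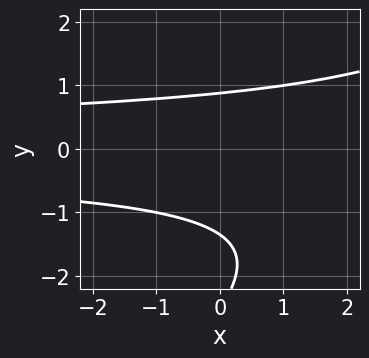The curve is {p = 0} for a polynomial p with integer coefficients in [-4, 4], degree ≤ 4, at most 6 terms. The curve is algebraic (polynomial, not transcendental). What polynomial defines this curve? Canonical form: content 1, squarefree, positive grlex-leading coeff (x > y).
x*y^2 - y^3 - 3*y^2 + 3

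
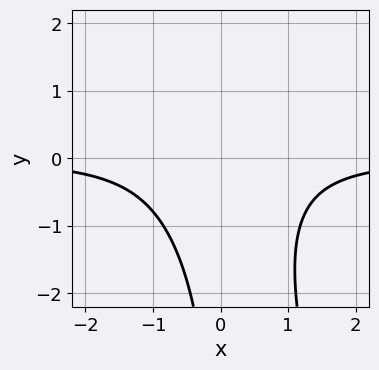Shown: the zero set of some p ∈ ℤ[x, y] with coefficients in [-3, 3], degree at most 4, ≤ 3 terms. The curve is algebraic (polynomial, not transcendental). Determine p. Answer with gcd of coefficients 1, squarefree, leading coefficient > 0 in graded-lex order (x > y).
(a) The degree is 3 — a generic line meets the curve in up to 3 points.
(b) From the visible intercepts: the curve avoids every integer y-axis point in the box; it misses every integer gridline on the x-axis.
(c) Fitting integer coefficients to these (and the overall shape) gives p.

3*x^2*y + x*y^2 + 3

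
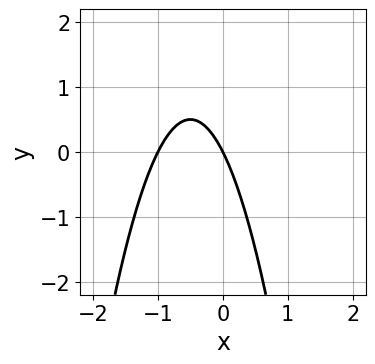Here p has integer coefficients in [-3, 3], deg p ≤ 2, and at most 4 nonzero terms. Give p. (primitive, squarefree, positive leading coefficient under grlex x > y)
2*x^2 + 2*x + y

Degree: a generic line meets the curve in up to 2 points, so deg p = 2.
Observable constraints: among the integer gridlines, it crosses the x-axis at x ∈ {-1, 0}; one y-axis crossing is at y = 0.
The integer polynomial consistent with all of this is the stated p.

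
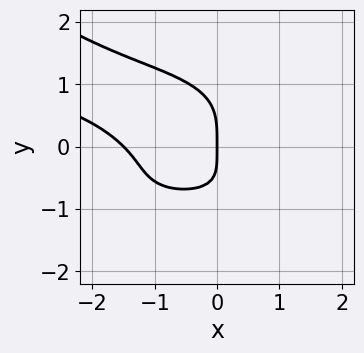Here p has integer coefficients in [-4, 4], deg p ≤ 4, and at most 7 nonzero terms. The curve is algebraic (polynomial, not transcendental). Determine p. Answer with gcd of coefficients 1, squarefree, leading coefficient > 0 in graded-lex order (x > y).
First, the degree is 4 — no degree-3 curve has this shape.
Next, reading off the gridlines: it crosses the x-axis at the gridline x = 0; it meets the y-axis at y = 0 (among the integer gridlines).
Finally, the integer polynomial consistent with all of this is the stated p.

x^2*y^2 - 2*y^4 - 2*x^2 - 2*x*y - 3*x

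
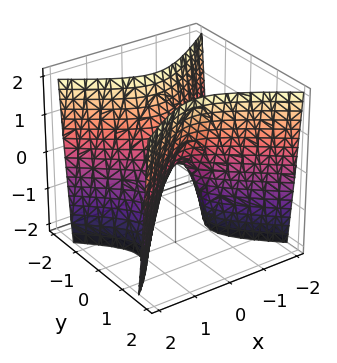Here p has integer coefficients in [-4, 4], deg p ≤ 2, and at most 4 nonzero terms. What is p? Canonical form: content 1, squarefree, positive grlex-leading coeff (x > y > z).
2*x^2 - 3*y^2 + z

(a) The degree is 2 — a saddle surface; a quadric.
(b) Symmetries: mirror symmetry y ↦ −y ⇒ only even powers of y; mirror symmetry x ↦ −x ⇒ only even powers of x.
(c) From the visible intercepts: it meets the x-axis at x = 0 (among the integer gridlines); it crosses the y-axis at the gridline y = 0.
(d) The integer polynomial consistent with all of this is the stated p.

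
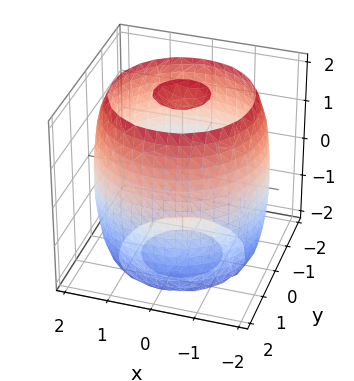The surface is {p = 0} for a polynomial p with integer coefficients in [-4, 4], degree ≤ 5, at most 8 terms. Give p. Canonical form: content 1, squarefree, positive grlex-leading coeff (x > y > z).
First, I count 3 distinct pieces. They look like related sheets of one shape, so recover p as a whole.
Next, the degree is 4 — no degree-3 surface has this shape.
Then, symmetries: every cross-section ⟂ z is a circle, so x, y appear only via x² + y².
Next, against the integer gridlines: a circular section at z = 0 has radius between 1 and 2.
Finally, together with the visible shape, these determine p as stated.

x^4 + 2*x^2*y^2 + y^4 - 3*x^2 - 3*y^2 + z^2 - 3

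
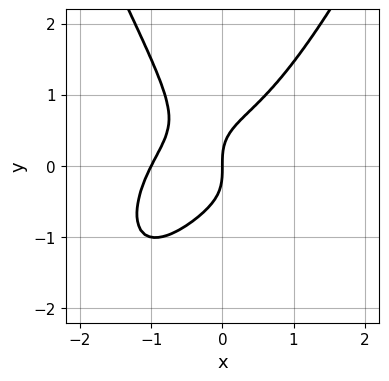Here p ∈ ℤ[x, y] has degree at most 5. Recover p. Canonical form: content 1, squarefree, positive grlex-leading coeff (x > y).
The degree is 4 — no degree-3 curve has this shape.
Against the integer gridlines: it meets the y-axis at y = 0 (among the integer gridlines); the x-axis gridline crossings are at x ∈ {-1, 0}.
The integer polynomial consistent with all of this is the stated p.

2*x^4 + 3*x^2*y - x*y^2 - 2*y^3 + 2*x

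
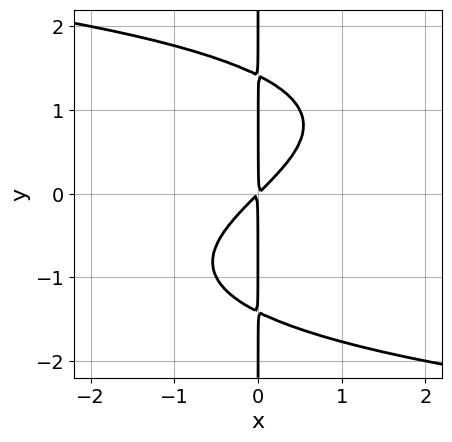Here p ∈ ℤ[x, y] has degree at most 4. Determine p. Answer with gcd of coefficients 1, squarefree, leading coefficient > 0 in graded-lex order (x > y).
The degree is 4 — the shape is more complex than any degree-3 curve.
From the axis intercepts and sections: every point of the y-axis in the box is on the curve.
The integer polynomial consistent with all of this is the stated p.

x*y^3 + 2*x^2 - 2*x*y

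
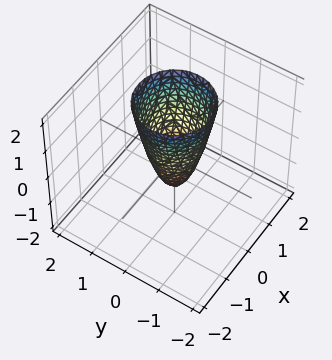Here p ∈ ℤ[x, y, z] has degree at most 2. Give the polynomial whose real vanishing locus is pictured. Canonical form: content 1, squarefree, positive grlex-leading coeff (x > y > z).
(a) Degree: the shape is more complex than any degree-1 surface, so deg p = 2.
(b) By symmetry, every cross-section ⟂ z is a circle, so x, y appear only via x² + y².
(c) From the visible intercepts: a circular section at z = 0 has radius between 0 and 1; it meets the z-axis at z = -1 (among the integer gridlines).
(d) Solving for integer coefficients yields p as stated.

3*x^2 + 3*y^2 - z - 1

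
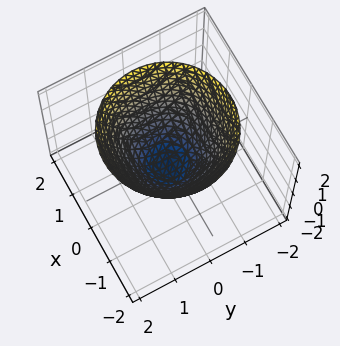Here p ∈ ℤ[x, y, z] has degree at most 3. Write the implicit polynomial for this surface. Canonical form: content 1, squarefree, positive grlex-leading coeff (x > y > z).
(a) Degree: no degree-1 surface has this shape, so deg p = 2.
(b) Symmetry: the surface is invariant under rotation about z: p = q(x² + y², z).
(c) From the axis intercepts and sections: a circular section at z = 0 has radius between 0 and 1.
(d) Matching integer coefficients to the picture gives p.

3*x^2 + 3*y^2 - 3*z - 2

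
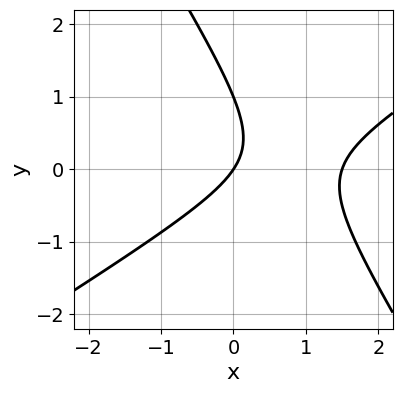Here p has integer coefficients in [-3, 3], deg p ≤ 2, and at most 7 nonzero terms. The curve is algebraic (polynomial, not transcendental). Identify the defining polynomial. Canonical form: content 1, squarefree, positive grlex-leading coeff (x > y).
2*x^2 - 2*x*y - 2*y^2 - 3*x + 2*y

(a) deg p = 2. A generic line meets the curve in up to 2 points.
(b) Against the integer gridlines: one x-axis crossing is at x = 0; among the integer gridlines, it crosses the y-axis at y ∈ {0, 1}.
(c) These observations pin down the coefficients.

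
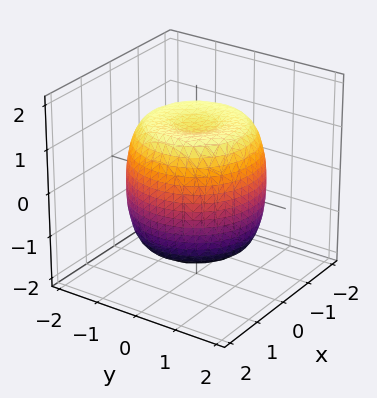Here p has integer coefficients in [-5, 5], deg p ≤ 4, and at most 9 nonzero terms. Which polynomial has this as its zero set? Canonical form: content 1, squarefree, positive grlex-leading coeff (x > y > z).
2*x^4 + 4*x^2*y^2 + 2*y^4 - 3*x^2 - 3*y^2 + 2*z^2 - 3

1. deg p = 4. The shape is more complex than any degree-3 surface.
2. Symmetry: the surface is invariant under rotation about z: p = q(x² + y², z).
3. Observable constraints: a circular section at z = 1 has radius between 1 and 2.
4. Assembling these constraints gives the stated polynomial.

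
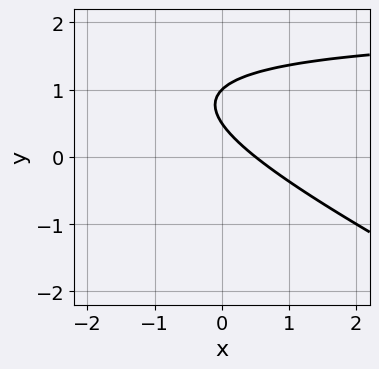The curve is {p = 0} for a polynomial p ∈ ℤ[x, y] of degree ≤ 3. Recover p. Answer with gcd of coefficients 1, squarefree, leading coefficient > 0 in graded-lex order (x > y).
x*y + 2*y^2 - 2*x - 3*y + 1

First, degree: no degree-1 curve has this shape, so deg p = 2.
Next, checking where it meets the axes: one y-axis crossing is at y = 1.
Finally, the integer polynomial consistent with all of this is the stated p.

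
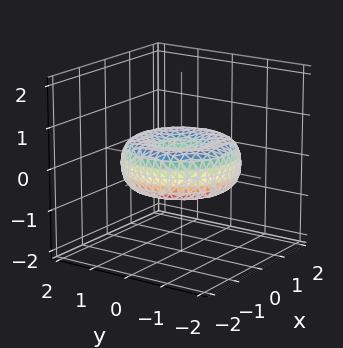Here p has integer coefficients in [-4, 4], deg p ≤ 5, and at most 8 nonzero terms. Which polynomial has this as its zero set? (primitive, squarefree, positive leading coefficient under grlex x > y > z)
(a) The degree is 4 — a generic line meets the surface in up to 4 points.
(b) Symmetries: rotational symmetry about the z-axis ⇒ p depends on x, y only through x² + y².
(c) Against the integer gridlines: it crosses the y-axis at the gridline y = 0; it meets the x-axis at x = 0 (among the integer gridlines); it crosses the z-axis at the gridline z = 0.
(d) Matching integer coefficients to the picture gives p.

x^4 + 2*x^2*y^2 + y^4 - 2*x^2 - 2*y^2 + 3*z^2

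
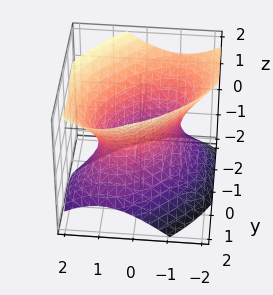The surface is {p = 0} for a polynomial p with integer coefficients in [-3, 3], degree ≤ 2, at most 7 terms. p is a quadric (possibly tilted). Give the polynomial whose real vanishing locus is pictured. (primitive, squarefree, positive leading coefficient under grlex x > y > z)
3*x^2 - 3*x*y + 3*y^2 + y*z - 3*z^2 - 3

deg p = 2. The shape is more complex than any degree-1 surface.
Observable constraints: it misses every integer gridline on the z-axis; among the integer gridlines, it crosses the x-axis at x ∈ {-1, 1}.
Together with the visible shape, these determine p as stated. Check: (0, -1, 0) on the y-axis lies on the surface, and p(0, -1, 0) = 0. ✓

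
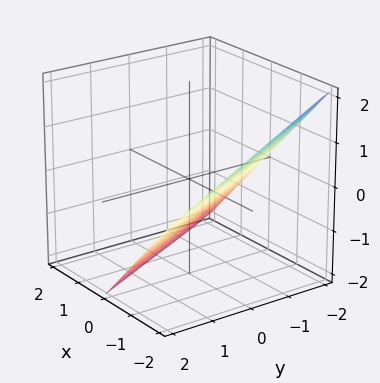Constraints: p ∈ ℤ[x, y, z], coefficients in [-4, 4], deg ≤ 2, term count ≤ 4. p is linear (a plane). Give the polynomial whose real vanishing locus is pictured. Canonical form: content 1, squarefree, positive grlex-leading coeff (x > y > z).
The degree is 1 — every cross-section is a straight line — this is a plane.
Reading off the gridlines: it meets the y-axis at y = -2 (among the integer gridlines); it meets the z-axis at z = -1 (among the integer gridlines); it crosses the x-axis at the gridline x = -1.
Assembling these constraints gives the stated polynomial.

2*x + y + 2*z + 2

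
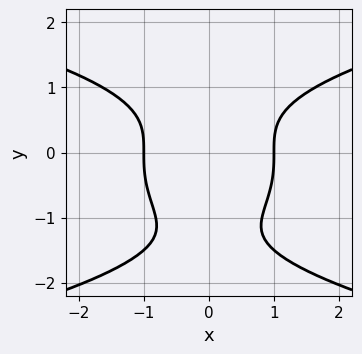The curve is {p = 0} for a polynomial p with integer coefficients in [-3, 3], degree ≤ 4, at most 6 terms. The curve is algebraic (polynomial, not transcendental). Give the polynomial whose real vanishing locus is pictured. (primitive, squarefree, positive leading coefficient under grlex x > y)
2*y^4 + 3*y^3 - 3*x^2 + 3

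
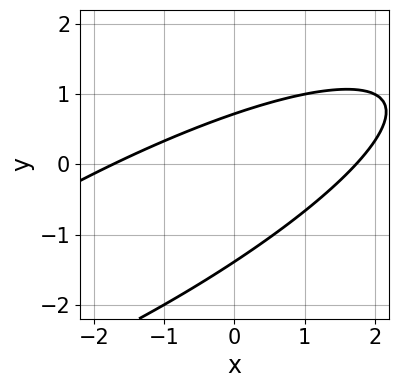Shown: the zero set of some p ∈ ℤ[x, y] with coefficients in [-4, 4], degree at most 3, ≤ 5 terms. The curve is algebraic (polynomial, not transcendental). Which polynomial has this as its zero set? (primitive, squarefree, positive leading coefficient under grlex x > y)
(a) Degree: a generic line meets the curve in up to 2 points, so deg p = 2.
(b) Solving for integer coefficients yields p as stated.

x^2 - 3*x*y + 3*y^2 + 2*y - 3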